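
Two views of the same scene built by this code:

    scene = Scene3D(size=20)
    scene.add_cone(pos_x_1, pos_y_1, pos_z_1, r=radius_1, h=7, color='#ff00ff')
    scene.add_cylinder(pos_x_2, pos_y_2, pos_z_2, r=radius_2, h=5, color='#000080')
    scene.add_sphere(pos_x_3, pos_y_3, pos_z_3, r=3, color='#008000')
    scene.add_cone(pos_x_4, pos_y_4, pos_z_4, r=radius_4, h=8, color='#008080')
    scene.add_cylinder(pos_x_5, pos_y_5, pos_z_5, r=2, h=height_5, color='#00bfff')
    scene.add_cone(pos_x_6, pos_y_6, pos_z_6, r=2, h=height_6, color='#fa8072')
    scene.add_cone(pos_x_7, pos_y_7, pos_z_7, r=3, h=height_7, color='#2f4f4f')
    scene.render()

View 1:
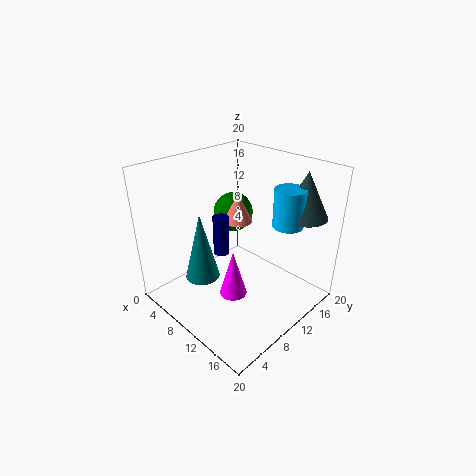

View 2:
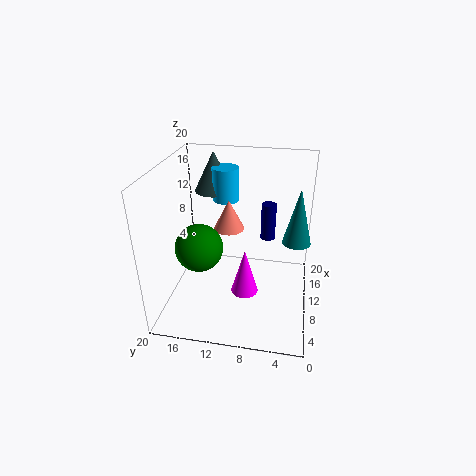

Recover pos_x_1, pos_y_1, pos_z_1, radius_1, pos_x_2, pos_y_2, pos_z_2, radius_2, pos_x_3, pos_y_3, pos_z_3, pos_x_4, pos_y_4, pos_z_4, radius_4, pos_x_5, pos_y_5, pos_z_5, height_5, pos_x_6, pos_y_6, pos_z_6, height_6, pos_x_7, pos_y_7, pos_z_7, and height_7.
pos_x_1 = 10; pos_y_1 = 9; pos_z_1 = 1; radius_1 = 2; pos_x_2 = 11; pos_y_2 = 6; pos_z_2 = 10; radius_2 = 1; pos_x_3 = 5; pos_y_3 = 14; pos_z_3 = 11; pos_x_4 = 12; pos_y_4 = 2; pos_z_4 = 9; radius_4 = 2; pos_x_5 = 16; pos_y_5 = 13; pos_z_5 = 13; height_5 = 5; pos_x_6 = 9; pos_y_6 = 11; pos_z_6 = 12; height_6 = 4; pos_x_7 = 17; pos_y_7 = 15; pos_z_7 = 14; height_7 = 6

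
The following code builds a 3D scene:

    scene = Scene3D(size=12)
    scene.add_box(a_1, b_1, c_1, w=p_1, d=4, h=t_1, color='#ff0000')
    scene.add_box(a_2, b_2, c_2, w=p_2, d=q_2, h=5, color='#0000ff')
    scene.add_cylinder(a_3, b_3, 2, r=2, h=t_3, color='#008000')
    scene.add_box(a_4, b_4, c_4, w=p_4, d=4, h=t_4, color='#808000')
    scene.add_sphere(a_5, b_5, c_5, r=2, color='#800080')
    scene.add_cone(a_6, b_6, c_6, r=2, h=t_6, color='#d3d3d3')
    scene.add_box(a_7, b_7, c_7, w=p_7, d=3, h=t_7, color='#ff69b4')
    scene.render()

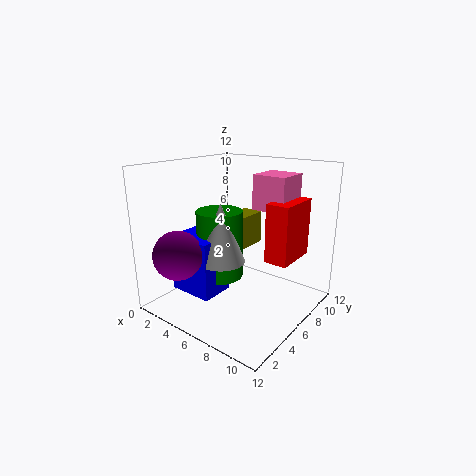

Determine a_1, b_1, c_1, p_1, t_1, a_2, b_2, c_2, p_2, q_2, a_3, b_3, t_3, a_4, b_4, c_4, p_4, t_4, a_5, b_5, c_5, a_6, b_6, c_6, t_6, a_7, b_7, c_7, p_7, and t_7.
a_1 = 8, b_1 = 7, c_1 = 4, p_1 = 2, t_1 = 5, a_2 = 1, b_2 = 3, c_2 = 1, p_2 = 4, q_2 = 3, a_3 = 4, b_3 = 6, t_3 = 6, a_4 = 3, b_4 = 7, c_4 = 4, p_4 = 2, t_4 = 3, a_5 = 3, b_5 = 2, c_5 = 5, a_6 = 5, b_6 = 5, c_6 = 4, t_6 = 5, a_7 = 6, b_7 = 8, c_7 = 8, p_7 = 3, t_7 = 3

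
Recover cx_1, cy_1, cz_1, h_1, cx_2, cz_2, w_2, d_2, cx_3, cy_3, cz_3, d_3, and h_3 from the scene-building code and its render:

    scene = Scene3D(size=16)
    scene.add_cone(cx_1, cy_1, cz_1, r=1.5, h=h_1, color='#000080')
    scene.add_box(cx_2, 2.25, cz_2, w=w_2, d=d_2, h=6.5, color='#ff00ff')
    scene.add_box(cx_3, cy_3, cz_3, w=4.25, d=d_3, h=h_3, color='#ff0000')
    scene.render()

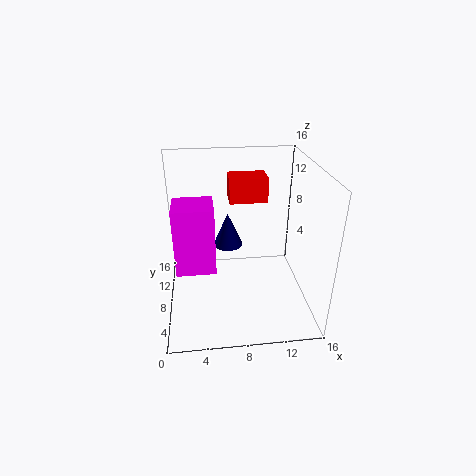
cx_1 = 6.75; cy_1 = 6.5; cz_1 = 8.25; h_1 = 3.5; cx_2 = 1.5; cz_2 = 7.5; w_2 = 3.75; d_2 = 3.5; cx_3 = 7.25; cy_3 = 9.25; cz_3 = 11.5; d_3 = 3; h_3 = 2.75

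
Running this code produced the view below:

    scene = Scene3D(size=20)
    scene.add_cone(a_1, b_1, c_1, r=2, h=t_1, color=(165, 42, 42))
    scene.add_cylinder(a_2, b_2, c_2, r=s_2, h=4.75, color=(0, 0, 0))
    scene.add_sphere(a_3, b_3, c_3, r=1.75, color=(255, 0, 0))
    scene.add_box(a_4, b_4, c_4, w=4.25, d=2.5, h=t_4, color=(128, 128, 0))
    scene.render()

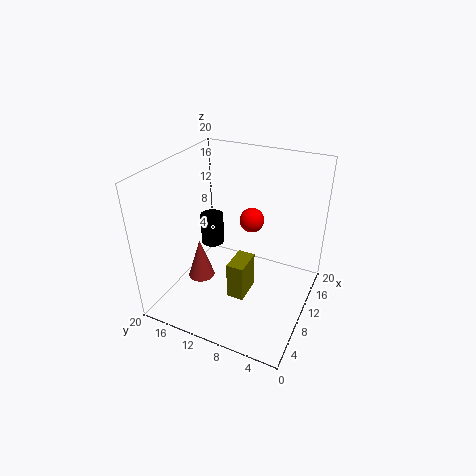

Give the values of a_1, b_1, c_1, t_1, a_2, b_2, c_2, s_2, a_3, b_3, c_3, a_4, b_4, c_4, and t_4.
a_1 = 9.75, b_1 = 16.25, c_1 = 1.75, t_1 = 6.25, a_2 = 13.25, b_2 = 16, c_2 = 6, s_2 = 1.75, a_3 = 13, b_3 = 9.25, c_3 = 11.5, a_4 = 7.75, b_4 = 8.25, c_4 = 1, t_4 = 5.5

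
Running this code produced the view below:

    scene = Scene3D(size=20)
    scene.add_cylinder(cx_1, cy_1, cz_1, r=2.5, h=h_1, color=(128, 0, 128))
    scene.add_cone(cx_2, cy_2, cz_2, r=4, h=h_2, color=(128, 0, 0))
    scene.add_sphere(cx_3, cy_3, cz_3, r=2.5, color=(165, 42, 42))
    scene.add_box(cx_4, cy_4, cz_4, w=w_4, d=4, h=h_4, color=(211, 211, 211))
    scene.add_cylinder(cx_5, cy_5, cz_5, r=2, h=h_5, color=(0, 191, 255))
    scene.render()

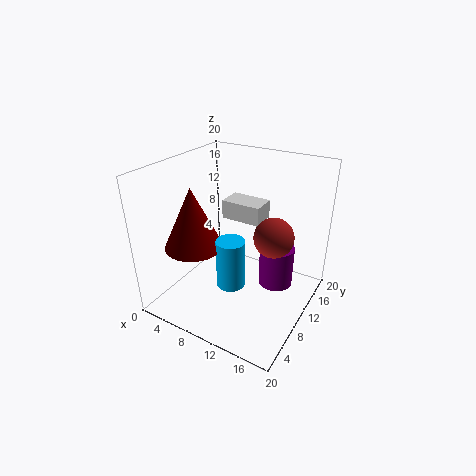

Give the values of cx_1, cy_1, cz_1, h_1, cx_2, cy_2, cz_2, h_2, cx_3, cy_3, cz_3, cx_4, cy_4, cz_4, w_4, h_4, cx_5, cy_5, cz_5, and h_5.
cx_1 = 14.5, cy_1 = 13.5, cz_1 = 2, h_1 = 6, cx_2 = 5, cy_2 = 6.5, cz_2 = 9, h_2 = 8.5, cx_3 = 16, cy_3 = 8.5, cz_3 = 12.5, cx_4 = 3.5, cy_4 = 16, cz_4 = 9, w_4 = 6.5, h_4 = 3, cx_5 = 10, cy_5 = 8, cz_5 = 3.5, h_5 = 7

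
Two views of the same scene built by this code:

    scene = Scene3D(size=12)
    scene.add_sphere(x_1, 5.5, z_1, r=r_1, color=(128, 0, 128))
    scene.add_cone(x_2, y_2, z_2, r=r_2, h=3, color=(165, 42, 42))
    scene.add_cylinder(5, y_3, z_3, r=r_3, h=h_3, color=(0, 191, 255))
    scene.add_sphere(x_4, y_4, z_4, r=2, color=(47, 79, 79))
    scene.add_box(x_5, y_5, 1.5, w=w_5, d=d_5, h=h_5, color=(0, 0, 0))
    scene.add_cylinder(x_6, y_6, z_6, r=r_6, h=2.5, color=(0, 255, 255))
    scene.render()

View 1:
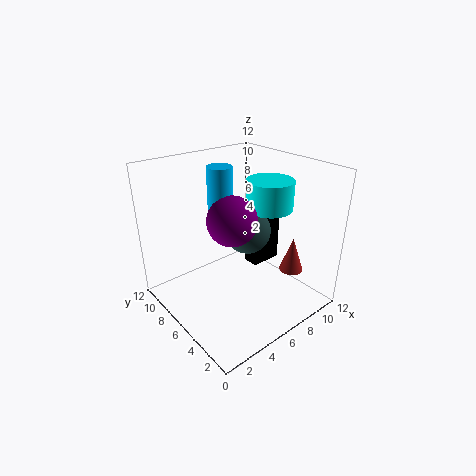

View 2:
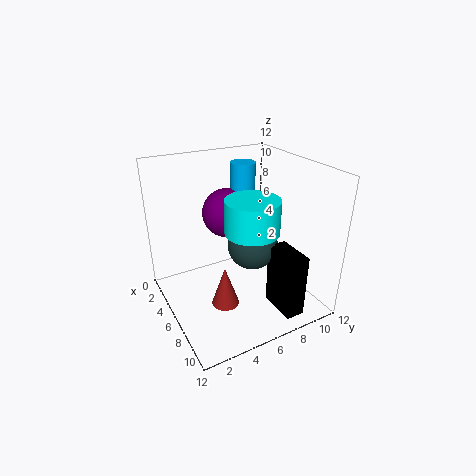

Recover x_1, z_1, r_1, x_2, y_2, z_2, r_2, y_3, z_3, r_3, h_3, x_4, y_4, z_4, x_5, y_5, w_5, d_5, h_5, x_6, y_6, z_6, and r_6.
x_1 = 5
z_1 = 8
r_1 = 2
x_2 = 9.5
y_2 = 3
z_2 = 3
r_2 = 1
y_3 = 7
z_3 = 6.5
r_3 = 1
h_3 = 5.5
x_4 = 7.5
y_4 = 6.5
z_4 = 6
x_5 = 9
y_5 = 7
w_5 = 3
d_5 = 1.5
h_5 = 5
x_6 = 9
y_6 = 5.5
z_6 = 8
r_6 = 2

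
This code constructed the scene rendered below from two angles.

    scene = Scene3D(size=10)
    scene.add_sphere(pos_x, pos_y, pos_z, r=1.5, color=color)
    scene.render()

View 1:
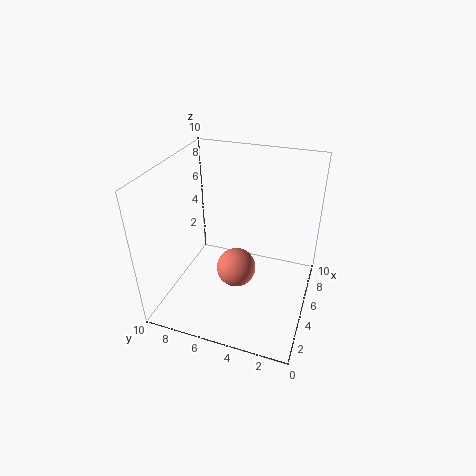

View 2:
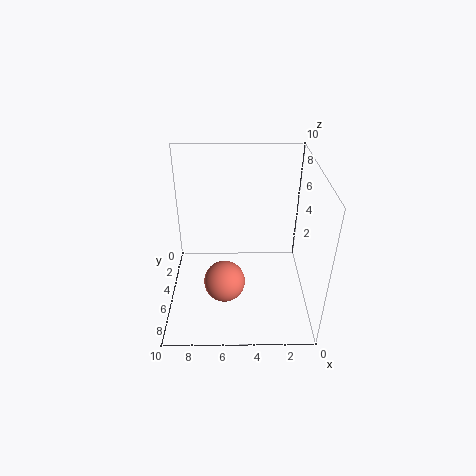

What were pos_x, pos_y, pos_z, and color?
pos_x = 6, pos_y = 5.5, pos_z = 1.5, color = 'salmon'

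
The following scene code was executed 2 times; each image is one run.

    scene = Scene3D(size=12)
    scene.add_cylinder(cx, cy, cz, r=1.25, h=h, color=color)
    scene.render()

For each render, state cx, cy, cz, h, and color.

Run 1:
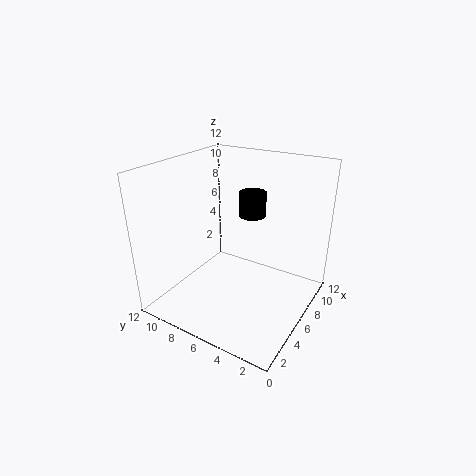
cx = 9.75
cy = 6.75
cz = 6.5
h = 2.25
color = 'black'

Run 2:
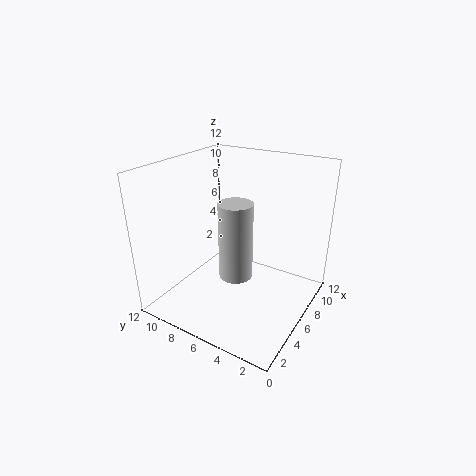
cx = 3.25
cy = 4.5
cz = 4.5
h = 5.75
color = 'lightgray'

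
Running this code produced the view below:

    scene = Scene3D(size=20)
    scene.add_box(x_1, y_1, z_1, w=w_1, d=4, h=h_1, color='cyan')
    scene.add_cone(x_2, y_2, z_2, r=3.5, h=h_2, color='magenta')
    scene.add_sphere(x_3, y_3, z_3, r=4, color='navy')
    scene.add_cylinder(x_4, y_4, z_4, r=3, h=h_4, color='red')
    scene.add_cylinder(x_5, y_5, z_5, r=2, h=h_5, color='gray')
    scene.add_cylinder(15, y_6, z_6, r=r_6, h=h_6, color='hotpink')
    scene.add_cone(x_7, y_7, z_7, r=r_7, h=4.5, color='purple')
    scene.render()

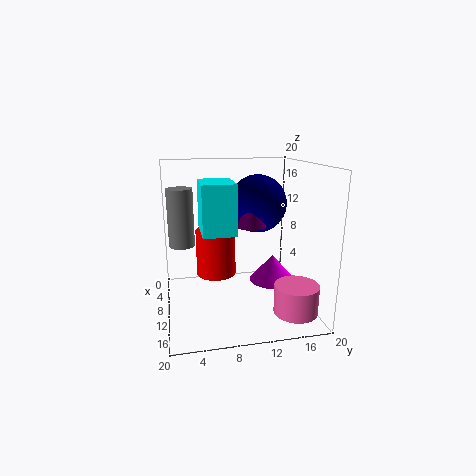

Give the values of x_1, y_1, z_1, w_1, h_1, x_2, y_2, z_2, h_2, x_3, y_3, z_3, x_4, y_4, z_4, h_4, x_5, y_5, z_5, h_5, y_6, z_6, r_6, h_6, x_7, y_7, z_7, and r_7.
x_1 = 11.5; y_1 = 4.5; z_1 = 12.5; w_1 = 5.5; h_1 = 6; x_2 = 7.5; y_2 = 16; z_2 = 2; h_2 = 4; x_3 = 9; y_3 = 13; z_3 = 14.5; x_4 = 5.5; y_4 = 7.5; z_4 = 3; h_4 = 7; x_5 = 3; y_5 = 2.5; z_5 = 7; h_5 = 9; y_6 = 17; z_6 = 0.5; r_6 = 3; h_6 = 4; x_7 = 11.5; y_7 = 11.5; z_7 = 12; r_7 = 2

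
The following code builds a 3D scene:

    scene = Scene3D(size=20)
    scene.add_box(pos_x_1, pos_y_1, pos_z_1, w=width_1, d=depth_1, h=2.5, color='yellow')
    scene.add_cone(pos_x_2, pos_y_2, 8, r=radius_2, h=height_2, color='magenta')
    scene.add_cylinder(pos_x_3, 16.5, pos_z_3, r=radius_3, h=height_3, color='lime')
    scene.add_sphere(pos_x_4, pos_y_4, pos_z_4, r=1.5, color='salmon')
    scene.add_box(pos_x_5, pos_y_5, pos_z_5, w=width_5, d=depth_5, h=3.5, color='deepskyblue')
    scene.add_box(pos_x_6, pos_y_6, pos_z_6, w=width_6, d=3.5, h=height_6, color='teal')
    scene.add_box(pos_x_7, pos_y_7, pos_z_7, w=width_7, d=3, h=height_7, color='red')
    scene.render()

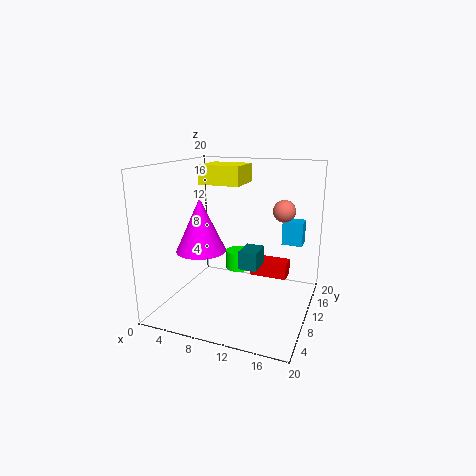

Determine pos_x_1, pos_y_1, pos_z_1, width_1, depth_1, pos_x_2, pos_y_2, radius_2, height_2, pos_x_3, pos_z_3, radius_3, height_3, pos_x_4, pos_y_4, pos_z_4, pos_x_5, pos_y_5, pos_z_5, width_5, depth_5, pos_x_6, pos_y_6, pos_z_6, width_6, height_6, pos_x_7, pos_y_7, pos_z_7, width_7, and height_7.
pos_x_1 = 5.5; pos_y_1 = 7.5; pos_z_1 = 17.5; width_1 = 5.5; depth_1 = 5; pos_x_2 = 5; pos_y_2 = 8.5; radius_2 = 3.5; height_2 = 7.5; pos_x_3 = 7.5; pos_z_3 = 2.5; radius_3 = 2; height_3 = 3; pos_x_4 = 16; pos_y_4 = 11.5; pos_z_4 = 14; pos_x_5 = 15; pos_y_5 = 15; pos_z_5 = 8; width_5 = 3; depth_5 = 2.5; pos_x_6 = 11; pos_y_6 = 7.5; pos_z_6 = 6.5; width_6 = 2.5; height_6 = 2.5; pos_x_7 = 9.5; pos_y_7 = 16.5; pos_z_7 = 1.5; width_7 = 6; height_7 = 2.5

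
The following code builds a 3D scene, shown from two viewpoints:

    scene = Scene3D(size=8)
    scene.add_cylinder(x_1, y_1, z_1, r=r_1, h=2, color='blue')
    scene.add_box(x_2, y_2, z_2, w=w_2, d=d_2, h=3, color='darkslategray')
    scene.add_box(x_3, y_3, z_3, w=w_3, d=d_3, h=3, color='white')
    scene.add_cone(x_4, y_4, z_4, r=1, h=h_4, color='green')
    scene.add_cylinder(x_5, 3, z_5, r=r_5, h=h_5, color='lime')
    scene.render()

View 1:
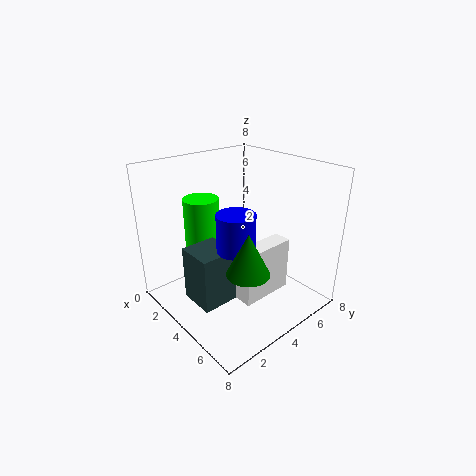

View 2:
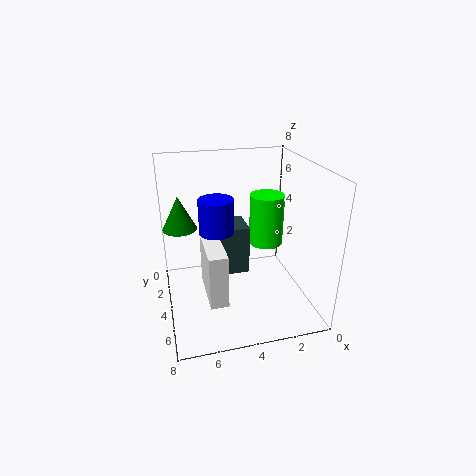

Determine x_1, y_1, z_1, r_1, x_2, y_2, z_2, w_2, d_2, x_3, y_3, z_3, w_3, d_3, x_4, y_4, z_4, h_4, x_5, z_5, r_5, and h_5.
x_1 = 5, y_1 = 3, z_1 = 4, r_1 = 1, x_2 = 3, y_2 = 1, z_2 = 1, w_2 = 2, d_2 = 2, x_3 = 5, y_3 = 3, z_3 = 1, w_3 = 1, d_3 = 3, x_4 = 7, y_4 = 2, z_4 = 4, h_4 = 2, x_5 = 2, z_5 = 3, r_5 = 1, h_5 = 3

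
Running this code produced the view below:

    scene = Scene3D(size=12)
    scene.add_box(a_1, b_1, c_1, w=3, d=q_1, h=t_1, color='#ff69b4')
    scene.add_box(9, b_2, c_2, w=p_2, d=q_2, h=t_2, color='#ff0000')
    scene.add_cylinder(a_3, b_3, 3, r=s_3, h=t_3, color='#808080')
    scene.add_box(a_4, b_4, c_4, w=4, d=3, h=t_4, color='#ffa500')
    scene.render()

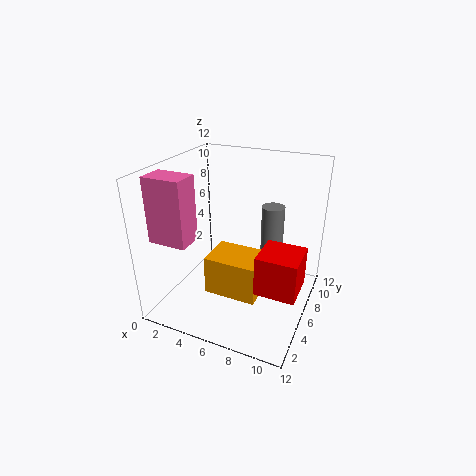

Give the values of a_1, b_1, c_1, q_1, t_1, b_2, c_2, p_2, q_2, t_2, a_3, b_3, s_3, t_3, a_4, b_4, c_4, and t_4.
a_1 = 1; b_1 = 1; c_1 = 7; q_1 = 2; t_1 = 5; b_2 = 2; c_2 = 4; p_2 = 3; q_2 = 3; t_2 = 3; a_3 = 8; b_3 = 9; s_3 = 1; t_3 = 5; a_4 = 5; b_4 = 2; c_4 = 3; t_4 = 3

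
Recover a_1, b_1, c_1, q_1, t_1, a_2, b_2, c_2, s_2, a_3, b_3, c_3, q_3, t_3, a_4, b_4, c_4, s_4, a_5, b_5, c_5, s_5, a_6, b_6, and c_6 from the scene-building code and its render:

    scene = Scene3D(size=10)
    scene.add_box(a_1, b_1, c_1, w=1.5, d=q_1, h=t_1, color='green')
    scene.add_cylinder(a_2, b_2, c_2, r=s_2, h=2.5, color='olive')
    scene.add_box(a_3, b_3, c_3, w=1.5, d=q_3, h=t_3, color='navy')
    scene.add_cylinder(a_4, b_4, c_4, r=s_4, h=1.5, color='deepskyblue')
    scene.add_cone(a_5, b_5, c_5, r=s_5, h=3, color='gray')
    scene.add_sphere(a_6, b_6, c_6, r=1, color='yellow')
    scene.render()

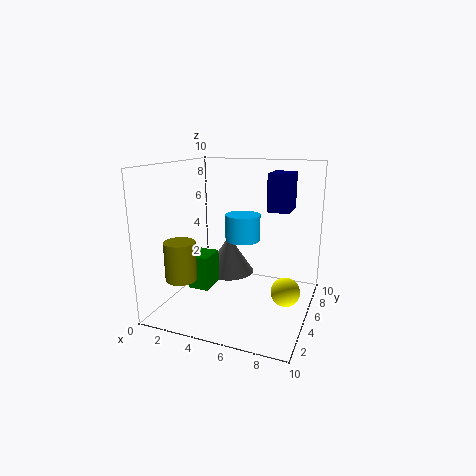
a_1 = 1.5
b_1 = 4
c_1 = 1
q_1 = 2
t_1 = 2.5
a_2 = 2.5
b_2 = 1.5
c_2 = 3
s_2 = 1
a_3 = 7
b_3 = 5
c_3 = 7
q_3 = 2
t_3 = 2.5
a_4 = 6.5
b_4 = 2
c_4 = 6
s_4 = 1
a_5 = 3
b_5 = 8
c_5 = 1
s_5 = 2
a_6 = 8.5
b_6 = 5
c_6 = 1.5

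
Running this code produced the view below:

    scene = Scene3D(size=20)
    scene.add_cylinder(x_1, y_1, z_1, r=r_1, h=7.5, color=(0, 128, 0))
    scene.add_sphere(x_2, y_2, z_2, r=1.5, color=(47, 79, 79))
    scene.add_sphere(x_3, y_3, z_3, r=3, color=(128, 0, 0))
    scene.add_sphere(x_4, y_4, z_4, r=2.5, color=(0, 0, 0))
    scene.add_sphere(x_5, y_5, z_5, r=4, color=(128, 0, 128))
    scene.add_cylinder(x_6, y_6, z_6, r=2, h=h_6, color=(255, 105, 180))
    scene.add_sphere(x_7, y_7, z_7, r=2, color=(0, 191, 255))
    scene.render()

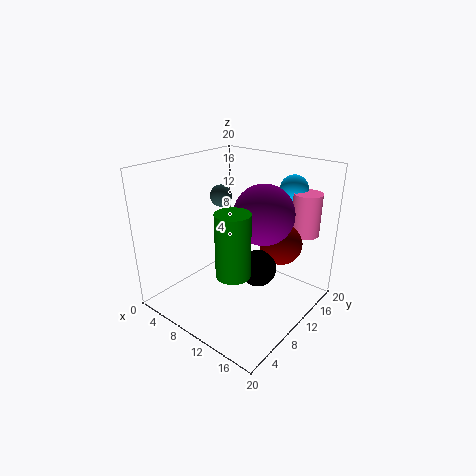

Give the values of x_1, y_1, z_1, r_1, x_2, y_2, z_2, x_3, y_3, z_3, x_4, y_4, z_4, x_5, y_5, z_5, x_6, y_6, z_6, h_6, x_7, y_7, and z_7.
x_1 = 15; y_1 = 3; z_1 = 9.5; r_1 = 2; x_2 = 7; y_2 = 10; z_2 = 15.5; x_3 = 14.5; y_3 = 14; z_3 = 9; x_4 = 13.5; y_4 = 10; z_4 = 6.5; x_5 = 13.5; y_5 = 11; z_5 = 14; x_6 = 16.5; y_6 = 17; z_6 = 10; h_6 = 6; x_7 = 14; y_7 = 17.5; z_7 = 16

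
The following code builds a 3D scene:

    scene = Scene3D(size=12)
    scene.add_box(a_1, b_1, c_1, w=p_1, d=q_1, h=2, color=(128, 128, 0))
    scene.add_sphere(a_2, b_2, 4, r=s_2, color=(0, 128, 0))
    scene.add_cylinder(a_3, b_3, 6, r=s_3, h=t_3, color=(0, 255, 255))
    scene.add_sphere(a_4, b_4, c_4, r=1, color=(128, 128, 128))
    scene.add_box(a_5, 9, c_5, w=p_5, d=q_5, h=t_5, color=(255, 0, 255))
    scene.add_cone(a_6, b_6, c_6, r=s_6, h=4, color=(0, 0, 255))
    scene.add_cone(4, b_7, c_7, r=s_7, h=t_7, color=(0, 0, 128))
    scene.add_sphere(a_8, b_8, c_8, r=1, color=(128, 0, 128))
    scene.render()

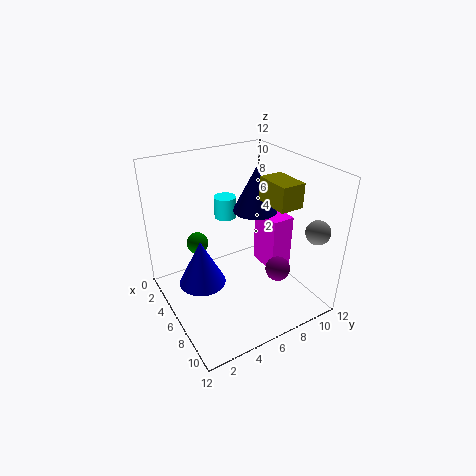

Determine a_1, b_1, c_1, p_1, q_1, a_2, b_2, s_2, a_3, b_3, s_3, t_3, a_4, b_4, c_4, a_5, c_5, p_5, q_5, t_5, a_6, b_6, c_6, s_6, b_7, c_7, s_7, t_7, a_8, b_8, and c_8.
a_1 = 6, b_1 = 8, c_1 = 9, p_1 = 3, q_1 = 2, a_2 = 2, b_2 = 4, s_2 = 1, a_3 = 2, b_3 = 7, s_3 = 1, t_3 = 2, a_4 = 10, b_4 = 11, c_4 = 7, a_5 = 4, c_5 = 2, p_5 = 3, q_5 = 2, t_5 = 5, a_6 = 5, b_6 = 3, c_6 = 2, s_6 = 2, b_7 = 9, c_7 = 7, s_7 = 2, t_7 = 4, a_8 = 9, b_8 = 8, c_8 = 4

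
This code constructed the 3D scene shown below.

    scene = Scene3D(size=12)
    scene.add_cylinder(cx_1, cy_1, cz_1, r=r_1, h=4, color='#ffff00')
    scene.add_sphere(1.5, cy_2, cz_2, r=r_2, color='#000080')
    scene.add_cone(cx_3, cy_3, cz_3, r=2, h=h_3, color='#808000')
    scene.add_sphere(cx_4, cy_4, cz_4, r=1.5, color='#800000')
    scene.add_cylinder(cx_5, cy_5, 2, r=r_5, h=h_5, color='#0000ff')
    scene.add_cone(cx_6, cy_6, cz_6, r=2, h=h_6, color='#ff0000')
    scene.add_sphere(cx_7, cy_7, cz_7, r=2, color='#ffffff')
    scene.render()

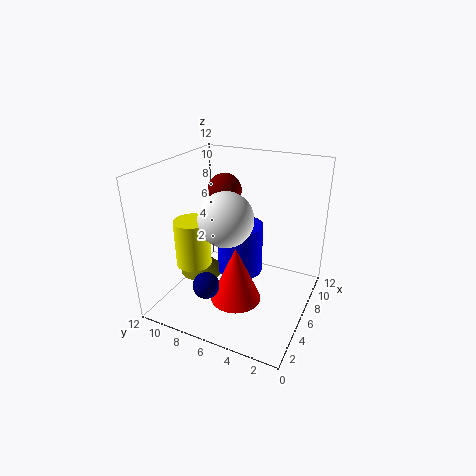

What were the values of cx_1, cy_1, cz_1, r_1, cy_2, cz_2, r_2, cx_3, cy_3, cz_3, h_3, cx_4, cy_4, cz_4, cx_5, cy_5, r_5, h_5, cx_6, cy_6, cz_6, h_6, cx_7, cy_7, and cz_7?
cx_1 = 4.5; cy_1 = 9.5; cz_1 = 3.5; r_1 = 1.5; cy_2 = 6.5; cz_2 = 4; r_2 = 1; cx_3 = 6.5; cy_3 = 10; cz_3 = 1.5; h_3 = 2; cx_4 = 8.5; cy_4 = 8.5; cz_4 = 9; cx_5 = 7.5; cy_5 = 6.5; r_5 = 2; h_5 = 4.5; cx_6 = 3.5; cy_6 = 5; cz_6 = 2; h_6 = 4.5; cx_7 = 3; cy_7 = 5.5; cz_7 = 9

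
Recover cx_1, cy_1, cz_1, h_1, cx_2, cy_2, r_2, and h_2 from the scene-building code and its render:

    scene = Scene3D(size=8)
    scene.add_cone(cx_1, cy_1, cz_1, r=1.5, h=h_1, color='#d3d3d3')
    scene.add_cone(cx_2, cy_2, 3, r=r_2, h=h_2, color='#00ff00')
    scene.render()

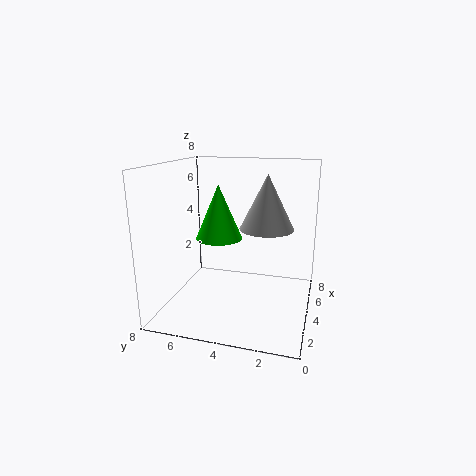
cx_1 = 4.5
cy_1 = 2.5
cz_1 = 4.5
h_1 = 3
cx_2 = 6.5
cy_2 = 6
r_2 = 1.5
h_2 = 3.5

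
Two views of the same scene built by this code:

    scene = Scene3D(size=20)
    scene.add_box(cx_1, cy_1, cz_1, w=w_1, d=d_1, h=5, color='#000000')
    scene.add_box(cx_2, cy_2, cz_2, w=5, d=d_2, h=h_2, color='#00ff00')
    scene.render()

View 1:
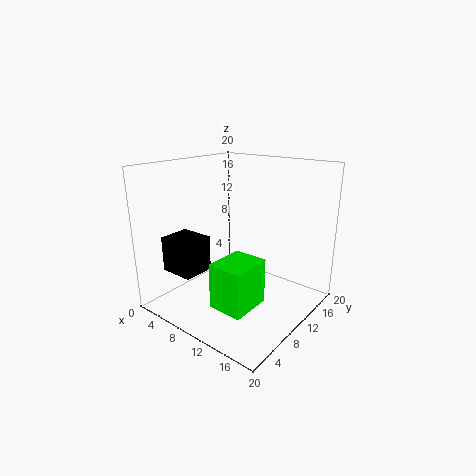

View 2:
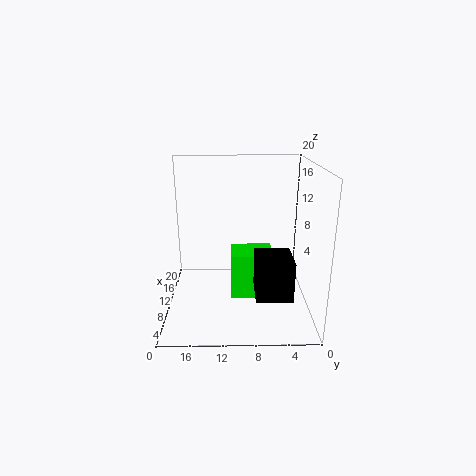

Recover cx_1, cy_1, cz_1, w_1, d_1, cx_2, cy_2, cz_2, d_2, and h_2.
cx_1 = 1.5; cy_1 = 3.5; cz_1 = 5; w_1 = 5; d_1 = 4.5; cx_2 = 9; cy_2 = 5; cz_2 = 1; d_2 = 6; h_2 = 6.5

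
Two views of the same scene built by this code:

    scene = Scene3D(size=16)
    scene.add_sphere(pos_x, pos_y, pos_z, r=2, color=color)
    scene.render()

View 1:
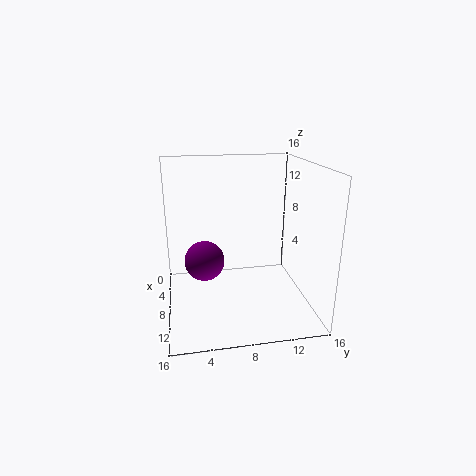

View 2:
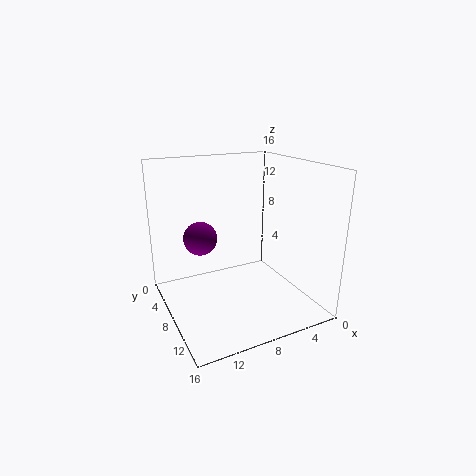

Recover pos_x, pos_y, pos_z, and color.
pos_x = 11; pos_y = 4; pos_z = 7; color = 'purple'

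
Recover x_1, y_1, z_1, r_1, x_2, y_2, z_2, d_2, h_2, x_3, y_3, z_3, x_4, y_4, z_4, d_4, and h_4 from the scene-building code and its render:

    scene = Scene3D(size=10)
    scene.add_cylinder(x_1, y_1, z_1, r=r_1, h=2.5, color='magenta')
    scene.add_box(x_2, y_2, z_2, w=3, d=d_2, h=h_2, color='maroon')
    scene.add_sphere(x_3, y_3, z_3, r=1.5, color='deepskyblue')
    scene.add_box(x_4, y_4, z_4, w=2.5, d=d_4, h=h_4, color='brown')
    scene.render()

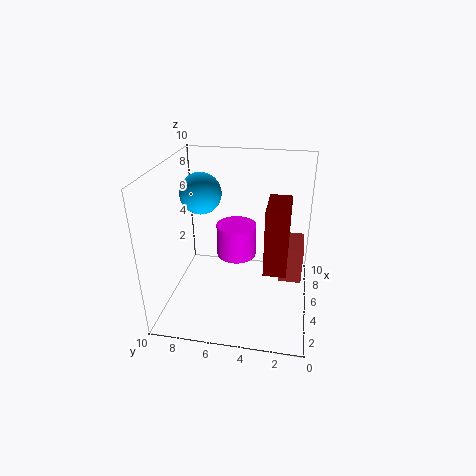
x_1 = 7
y_1 = 5.5
z_1 = 2.5
r_1 = 1.5
x_2 = 3
y_2 = 1.5
z_2 = 3.5
d_2 = 1.5
h_2 = 4.5
x_3 = 6.5
y_3 = 8
z_3 = 7.5
x_4 = 4
y_4 = 0.5
z_4 = 2.5
d_4 = 1.5
h_4 = 2.5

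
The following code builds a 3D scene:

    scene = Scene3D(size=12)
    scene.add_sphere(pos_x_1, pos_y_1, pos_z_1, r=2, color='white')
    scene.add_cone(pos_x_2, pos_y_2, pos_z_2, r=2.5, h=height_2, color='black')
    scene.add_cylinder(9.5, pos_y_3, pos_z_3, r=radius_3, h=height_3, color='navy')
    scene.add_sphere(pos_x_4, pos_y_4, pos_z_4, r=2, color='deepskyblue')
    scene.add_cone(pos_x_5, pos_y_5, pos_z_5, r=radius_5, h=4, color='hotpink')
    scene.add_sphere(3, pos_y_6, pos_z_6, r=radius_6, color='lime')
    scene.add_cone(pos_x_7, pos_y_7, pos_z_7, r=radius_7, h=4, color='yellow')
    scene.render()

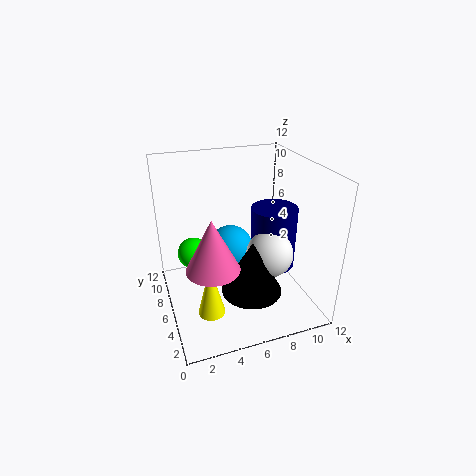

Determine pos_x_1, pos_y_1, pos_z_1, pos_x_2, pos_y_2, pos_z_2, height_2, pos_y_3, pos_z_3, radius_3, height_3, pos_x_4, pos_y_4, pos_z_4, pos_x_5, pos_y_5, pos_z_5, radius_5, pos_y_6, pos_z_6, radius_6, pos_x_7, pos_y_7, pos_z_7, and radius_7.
pos_x_1 = 8.5; pos_y_1 = 5; pos_z_1 = 4.5; pos_x_2 = 6.5; pos_y_2 = 4; pos_z_2 = 2; height_2 = 4.5; pos_y_3 = 6.5; pos_z_3 = 2.5; radius_3 = 2; height_3 = 5.5; pos_x_4 = 6; pos_y_4 = 8; pos_z_4 = 4; pos_x_5 = 3; pos_y_5 = 3; pos_z_5 = 5.5; radius_5 = 2; pos_y_6 = 10.5; pos_z_6 = 2.5; radius_6 = 1.5; pos_x_7 = 2.5; pos_y_7 = 2; pos_z_7 = 2.5; radius_7 = 1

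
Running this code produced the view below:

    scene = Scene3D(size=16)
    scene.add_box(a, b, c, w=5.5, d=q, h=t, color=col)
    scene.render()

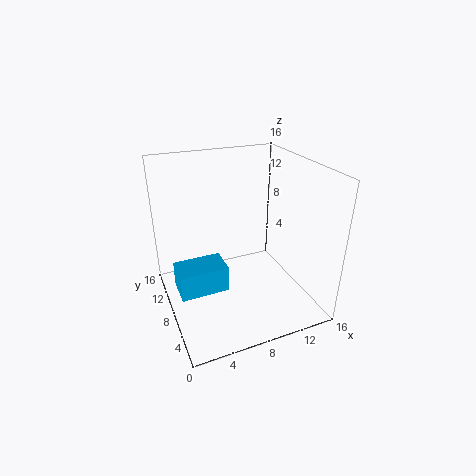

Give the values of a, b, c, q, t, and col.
a = 1, b = 7, c = 2, q = 3.5, t = 3, col = 'deepskyblue'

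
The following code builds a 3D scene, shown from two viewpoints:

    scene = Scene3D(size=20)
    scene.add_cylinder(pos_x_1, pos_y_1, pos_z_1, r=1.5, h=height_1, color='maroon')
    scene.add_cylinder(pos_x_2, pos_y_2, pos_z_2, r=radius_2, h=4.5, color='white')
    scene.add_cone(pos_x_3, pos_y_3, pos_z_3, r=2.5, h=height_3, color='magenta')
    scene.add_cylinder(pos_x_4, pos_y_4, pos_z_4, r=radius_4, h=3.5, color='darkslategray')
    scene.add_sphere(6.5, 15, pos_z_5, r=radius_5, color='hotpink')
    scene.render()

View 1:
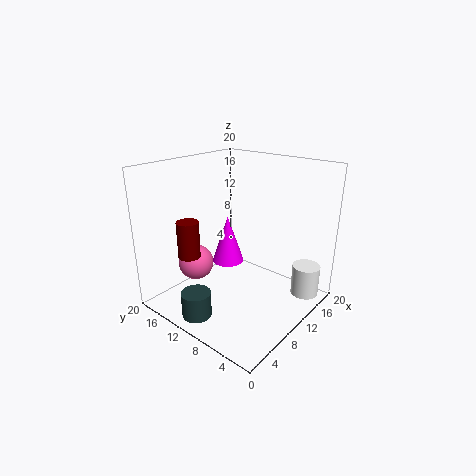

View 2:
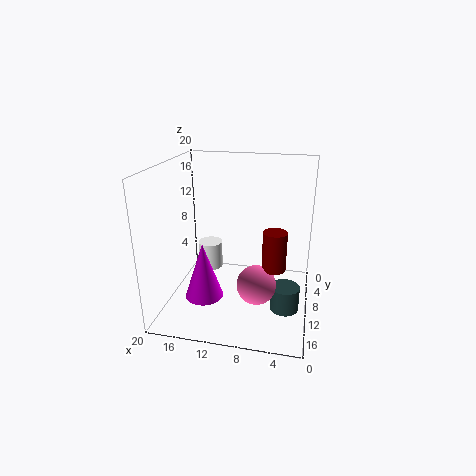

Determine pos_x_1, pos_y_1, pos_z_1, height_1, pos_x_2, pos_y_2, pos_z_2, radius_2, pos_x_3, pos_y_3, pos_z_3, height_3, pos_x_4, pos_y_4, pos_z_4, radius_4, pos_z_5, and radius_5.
pos_x_1 = 4.5; pos_y_1 = 14; pos_z_1 = 8; height_1 = 5; pos_x_2 = 16.5; pos_y_2 = 2.5; pos_z_2 = 1; radius_2 = 2; pos_x_3 = 13.5; pos_y_3 = 15; pos_z_3 = 3.5; height_3 = 7.5; pos_x_4 = 3; pos_y_4 = 11.5; pos_z_4 = 0.5; radius_4 = 2; pos_z_5 = 6; radius_5 = 2.5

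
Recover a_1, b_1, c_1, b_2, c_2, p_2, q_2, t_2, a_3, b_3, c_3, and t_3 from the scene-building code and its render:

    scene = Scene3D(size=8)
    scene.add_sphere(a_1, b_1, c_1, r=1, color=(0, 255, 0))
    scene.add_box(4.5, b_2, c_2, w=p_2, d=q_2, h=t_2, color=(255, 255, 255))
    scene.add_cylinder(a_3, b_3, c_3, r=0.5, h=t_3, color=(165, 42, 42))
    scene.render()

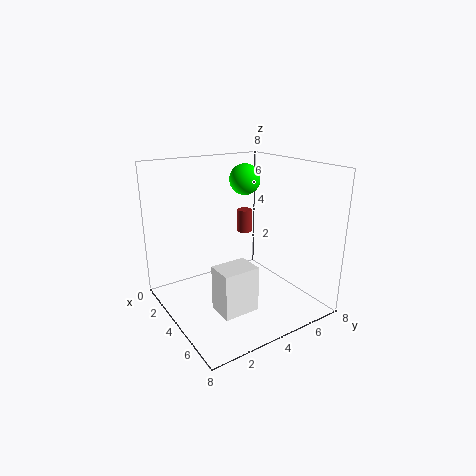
a_1 = 1; b_1 = 6.5; c_1 = 6.5; b_2 = 2; c_2 = 0.5; p_2 = 1.5; q_2 = 2; t_2 = 2.5; a_3 = 1; b_3 = 6.5; c_3 = 3; t_3 = 1.5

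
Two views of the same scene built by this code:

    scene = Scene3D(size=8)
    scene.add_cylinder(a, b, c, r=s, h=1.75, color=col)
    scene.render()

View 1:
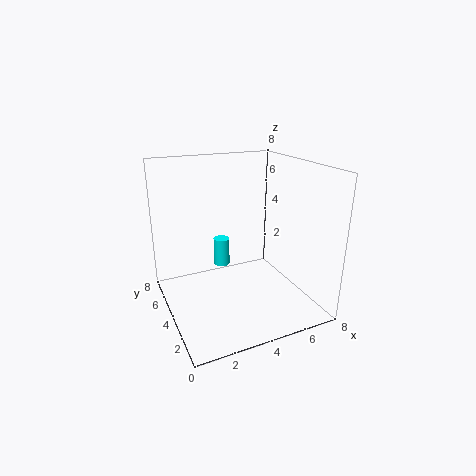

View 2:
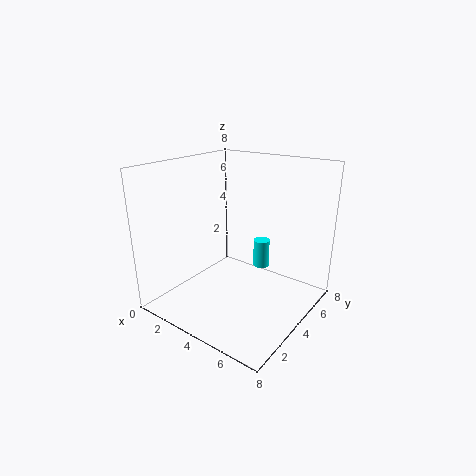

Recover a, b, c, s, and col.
a = 4
b = 6.5
c = 1.25
s = 0.5
col = 'cyan'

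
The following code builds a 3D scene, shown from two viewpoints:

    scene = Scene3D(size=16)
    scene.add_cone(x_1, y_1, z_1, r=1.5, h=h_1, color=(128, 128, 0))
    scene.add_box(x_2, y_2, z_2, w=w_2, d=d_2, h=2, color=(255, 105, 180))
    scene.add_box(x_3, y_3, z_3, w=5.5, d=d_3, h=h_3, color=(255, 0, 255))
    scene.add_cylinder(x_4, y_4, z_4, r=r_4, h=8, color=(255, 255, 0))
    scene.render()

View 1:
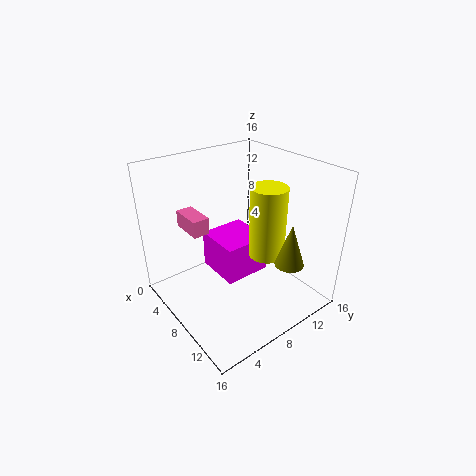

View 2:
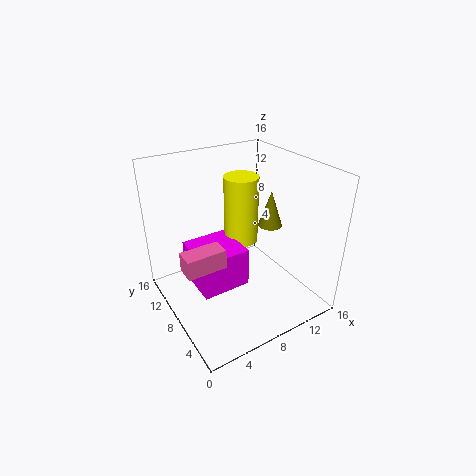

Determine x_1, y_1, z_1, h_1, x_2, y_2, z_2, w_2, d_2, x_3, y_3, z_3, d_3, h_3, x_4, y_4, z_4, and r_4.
x_1 = 14; y_1 = 10; z_1 = 7; h_1 = 4.5; x_2 = 0.5; y_2 = 4.5; z_2 = 7.5; w_2 = 4; d_2 = 2; x_3 = 3; y_3 = 6.5; z_3 = 2.5; d_3 = 5.5; h_3 = 4.5; x_4 = 10; y_4 = 10.5; z_4 = 6; r_4 = 2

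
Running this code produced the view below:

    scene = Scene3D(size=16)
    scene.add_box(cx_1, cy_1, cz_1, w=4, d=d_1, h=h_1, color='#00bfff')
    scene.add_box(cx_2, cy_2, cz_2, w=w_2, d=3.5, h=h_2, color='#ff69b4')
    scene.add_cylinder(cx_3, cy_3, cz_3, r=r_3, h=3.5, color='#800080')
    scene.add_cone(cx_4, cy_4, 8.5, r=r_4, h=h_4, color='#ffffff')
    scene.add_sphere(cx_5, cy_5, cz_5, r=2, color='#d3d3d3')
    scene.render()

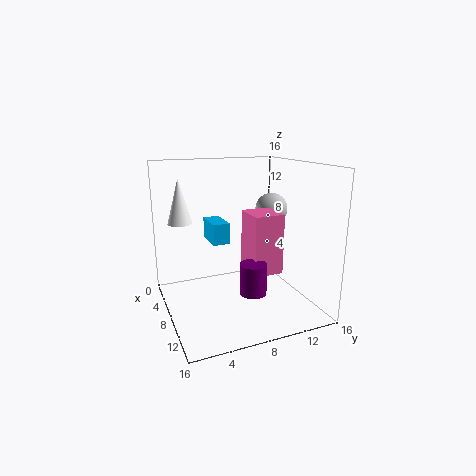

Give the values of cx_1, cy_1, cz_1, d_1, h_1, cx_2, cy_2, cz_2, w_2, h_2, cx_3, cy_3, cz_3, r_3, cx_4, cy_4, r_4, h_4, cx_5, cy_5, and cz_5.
cx_1 = 1.5, cy_1 = 6, cz_1 = 6.5, d_1 = 2, h_1 = 2.5, cx_2 = 5.5, cy_2 = 9.5, cz_2 = 3.5, w_2 = 4, h_2 = 7, cx_3 = 10, cy_3 = 9, cz_3 = 2, r_3 = 1.5, cx_4 = 1.5, cy_4 = 3, r_4 = 1.5, h_4 = 5.5, cx_5 = 4.5, cy_5 = 14, cz_5 = 10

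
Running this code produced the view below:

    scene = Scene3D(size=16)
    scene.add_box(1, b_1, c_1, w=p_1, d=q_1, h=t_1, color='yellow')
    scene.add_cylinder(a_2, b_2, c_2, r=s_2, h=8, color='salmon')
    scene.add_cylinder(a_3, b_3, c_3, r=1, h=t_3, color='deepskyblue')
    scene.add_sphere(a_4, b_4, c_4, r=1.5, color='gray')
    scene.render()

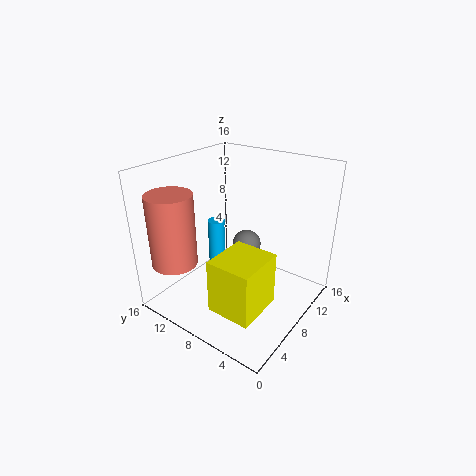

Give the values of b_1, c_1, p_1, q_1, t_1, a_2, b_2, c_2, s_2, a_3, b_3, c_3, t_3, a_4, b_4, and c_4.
b_1 = 2, c_1 = 3.5, p_1 = 5, q_1 = 4.5, t_1 = 5.5, a_2 = 3, b_2 = 13, c_2 = 5.5, s_2 = 2.5, a_3 = 8.5, b_3 = 11.5, c_3 = 1.5, t_3 = 7.5, a_4 = 7.5, b_4 = 6.5, c_4 = 8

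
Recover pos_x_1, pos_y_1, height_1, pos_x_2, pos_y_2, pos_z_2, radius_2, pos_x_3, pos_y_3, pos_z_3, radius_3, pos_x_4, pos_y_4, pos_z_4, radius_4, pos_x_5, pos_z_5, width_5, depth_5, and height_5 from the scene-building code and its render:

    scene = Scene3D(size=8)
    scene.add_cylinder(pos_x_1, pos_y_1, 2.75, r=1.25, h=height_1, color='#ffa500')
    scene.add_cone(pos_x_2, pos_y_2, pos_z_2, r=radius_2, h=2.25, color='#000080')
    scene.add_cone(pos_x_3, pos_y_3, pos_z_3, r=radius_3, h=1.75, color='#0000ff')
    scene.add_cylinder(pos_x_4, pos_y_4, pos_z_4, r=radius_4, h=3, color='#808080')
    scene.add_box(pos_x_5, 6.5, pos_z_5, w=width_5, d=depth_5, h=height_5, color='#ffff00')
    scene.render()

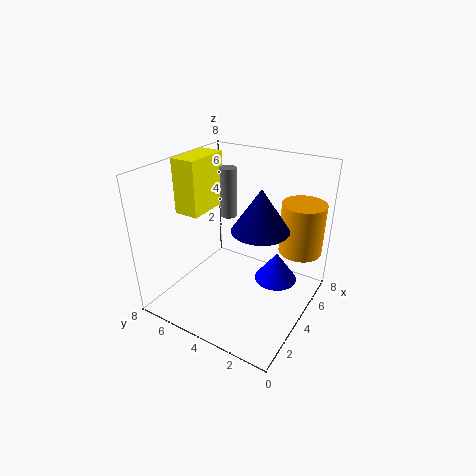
pos_x_1 = 6.5
pos_y_1 = 1.25
height_1 = 3
pos_x_2 = 3.75
pos_y_2 = 2.5
pos_z_2 = 5
radius_2 = 1.5
pos_x_3 = 5.5
pos_y_3 = 2.25
pos_z_3 = 1
radius_3 = 1.25
pos_x_4 = 5.75
pos_y_4 = 5.75
pos_z_4 = 4.25
radius_4 = 0.5
pos_x_5 = 3.5
pos_z_5 = 4.75
width_5 = 2.75
depth_5 = 1.5
height_5 = 3.25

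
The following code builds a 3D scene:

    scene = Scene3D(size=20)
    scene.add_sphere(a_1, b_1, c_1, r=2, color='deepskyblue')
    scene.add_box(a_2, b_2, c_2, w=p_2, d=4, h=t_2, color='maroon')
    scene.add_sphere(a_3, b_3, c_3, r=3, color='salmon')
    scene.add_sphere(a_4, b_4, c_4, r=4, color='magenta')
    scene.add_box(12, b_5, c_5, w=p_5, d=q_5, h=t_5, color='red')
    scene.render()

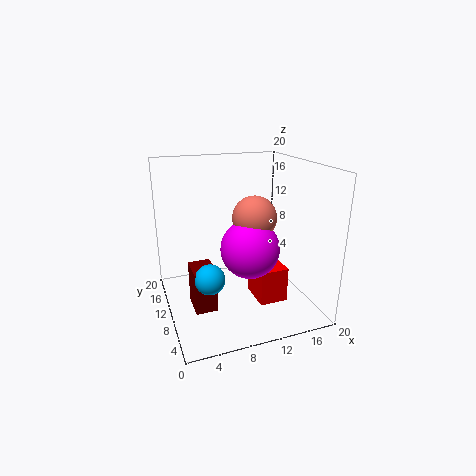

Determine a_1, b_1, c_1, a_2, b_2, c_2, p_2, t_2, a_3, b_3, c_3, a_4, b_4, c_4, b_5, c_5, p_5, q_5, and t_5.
a_1 = 5; b_1 = 7; c_1 = 6; a_2 = 3; b_2 = 7; c_2 = 1; p_2 = 3; t_2 = 6; a_3 = 12; b_3 = 9; c_3 = 13; a_4 = 11; b_4 = 8; c_4 = 9; b_5 = 6; c_5 = 1; p_5 = 4; q_5 = 5; t_5 = 5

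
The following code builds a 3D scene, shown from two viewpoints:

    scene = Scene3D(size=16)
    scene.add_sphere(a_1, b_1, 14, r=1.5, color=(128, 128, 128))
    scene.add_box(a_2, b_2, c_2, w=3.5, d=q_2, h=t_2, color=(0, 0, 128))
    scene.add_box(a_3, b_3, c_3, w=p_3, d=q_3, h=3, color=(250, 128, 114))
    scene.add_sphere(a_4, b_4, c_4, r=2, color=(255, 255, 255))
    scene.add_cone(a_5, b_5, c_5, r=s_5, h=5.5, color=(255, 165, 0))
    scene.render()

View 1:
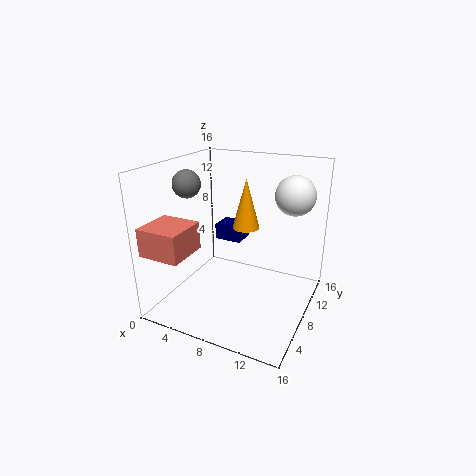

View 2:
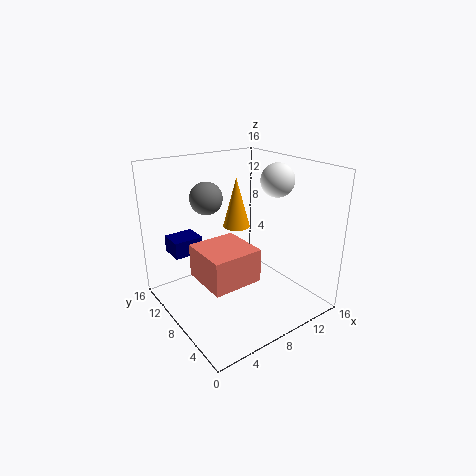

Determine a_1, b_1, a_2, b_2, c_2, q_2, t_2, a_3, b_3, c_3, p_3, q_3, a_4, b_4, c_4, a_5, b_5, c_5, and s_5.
a_1 = 3, b_1 = 6, a_2 = 2.5, b_2 = 12.5, c_2 = 5, q_2 = 3, t_2 = 2, a_3 = 0.5, b_3 = 0.5, c_3 = 7.5, p_3 = 4.5, q_3 = 4.5, a_4 = 14, b_4 = 8.5, c_4 = 13.5, a_5 = 8.5, b_5 = 9, c_5 = 9, s_5 = 1.5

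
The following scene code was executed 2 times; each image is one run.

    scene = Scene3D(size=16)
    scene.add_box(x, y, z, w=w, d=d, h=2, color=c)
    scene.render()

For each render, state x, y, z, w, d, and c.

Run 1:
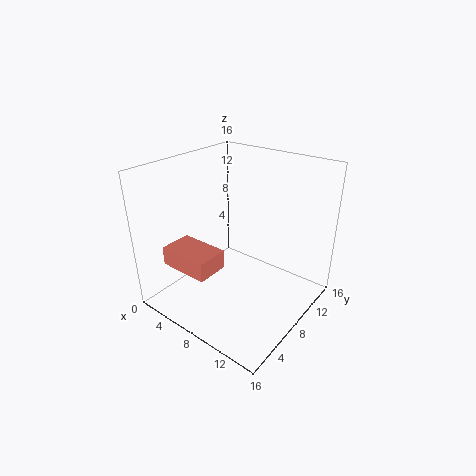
x = 3; y = 1.5; z = 6; w = 5.5; d = 3.5; c = 'salmon'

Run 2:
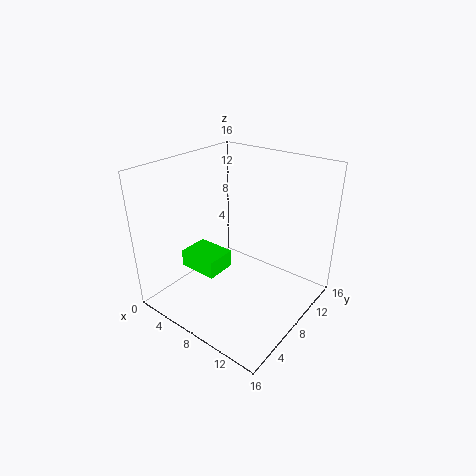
x = 2.5; y = 4.5; z = 4; w = 4.5; d = 3.5; c = 'lime'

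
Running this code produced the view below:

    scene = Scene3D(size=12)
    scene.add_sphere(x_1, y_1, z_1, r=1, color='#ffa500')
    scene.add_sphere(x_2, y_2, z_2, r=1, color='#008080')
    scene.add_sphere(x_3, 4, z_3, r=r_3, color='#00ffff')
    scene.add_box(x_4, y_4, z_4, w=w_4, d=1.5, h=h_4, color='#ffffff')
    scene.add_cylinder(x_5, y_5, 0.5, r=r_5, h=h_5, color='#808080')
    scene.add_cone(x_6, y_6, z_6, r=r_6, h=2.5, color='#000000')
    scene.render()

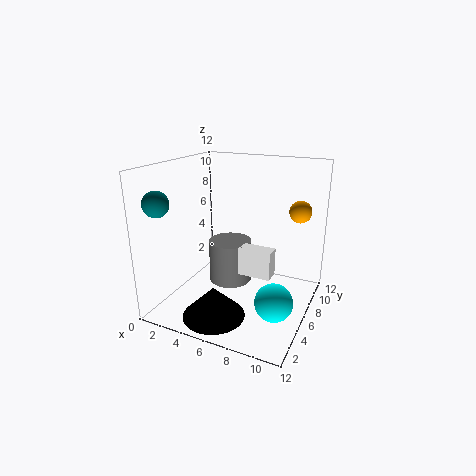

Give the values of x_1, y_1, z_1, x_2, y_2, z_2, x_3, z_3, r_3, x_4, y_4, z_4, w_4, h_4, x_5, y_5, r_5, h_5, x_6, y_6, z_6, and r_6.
x_1 = 10
y_1 = 10.5
z_1 = 7.5
x_2 = 1.5
y_2 = 1.5
z_2 = 9.5
x_3 = 10
z_3 = 2
r_3 = 1.5
x_4 = 5.5
y_4 = 7
z_4 = 2
w_4 = 3
h_4 = 2.5
x_5 = 4
y_5 = 8.5
r_5 = 2
h_5 = 4
x_6 = 5.5
y_6 = 2.5
z_6 = 0.5
r_6 = 2.5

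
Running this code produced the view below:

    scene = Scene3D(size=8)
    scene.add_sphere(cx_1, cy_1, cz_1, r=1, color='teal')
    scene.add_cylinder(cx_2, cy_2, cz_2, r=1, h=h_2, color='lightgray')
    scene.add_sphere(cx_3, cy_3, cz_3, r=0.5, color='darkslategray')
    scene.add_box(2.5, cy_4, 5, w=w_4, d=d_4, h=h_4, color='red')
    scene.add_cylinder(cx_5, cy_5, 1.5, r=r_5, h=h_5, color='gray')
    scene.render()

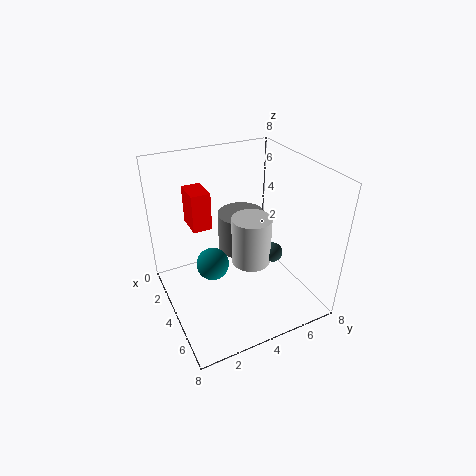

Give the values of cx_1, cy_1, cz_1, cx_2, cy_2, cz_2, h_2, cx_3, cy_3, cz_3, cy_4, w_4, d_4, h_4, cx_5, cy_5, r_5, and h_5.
cx_1 = 2.5; cy_1 = 3; cz_1 = 1.5; cx_2 = 5.5; cy_2 = 4; cz_2 = 3.5; h_2 = 2.5; cx_3 = 6; cy_3 = 5; cz_3 = 4; cy_4 = 1.5; w_4 = 1.5; d_4 = 1; h_4 = 2; cx_5 = 1.5; cy_5 = 5.5; r_5 = 1.5; h_5 = 2.5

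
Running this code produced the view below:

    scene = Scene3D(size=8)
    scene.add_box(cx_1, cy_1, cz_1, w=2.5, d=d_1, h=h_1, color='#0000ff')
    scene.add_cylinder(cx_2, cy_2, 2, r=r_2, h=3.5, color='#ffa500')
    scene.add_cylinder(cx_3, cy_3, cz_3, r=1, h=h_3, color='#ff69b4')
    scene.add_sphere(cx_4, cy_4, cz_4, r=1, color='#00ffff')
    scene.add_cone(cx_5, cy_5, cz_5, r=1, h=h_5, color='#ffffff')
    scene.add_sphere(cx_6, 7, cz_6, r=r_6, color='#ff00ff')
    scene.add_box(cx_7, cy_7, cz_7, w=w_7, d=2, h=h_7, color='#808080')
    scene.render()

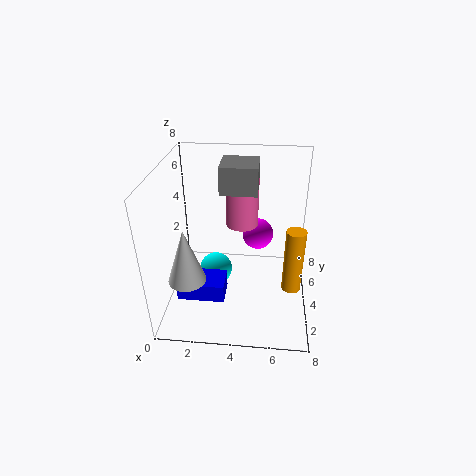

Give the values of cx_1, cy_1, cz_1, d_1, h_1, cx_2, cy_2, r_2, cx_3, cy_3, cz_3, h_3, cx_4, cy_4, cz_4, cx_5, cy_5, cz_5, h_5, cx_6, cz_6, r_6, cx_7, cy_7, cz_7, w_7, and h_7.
cx_1 = 1, cy_1 = 1.5, cz_1 = 1.5, d_1 = 1.5, h_1 = 1, cx_2 = 7, cy_2 = 2.5, r_2 = 0.5, cx_3 = 4, cy_3 = 6.5, cz_3 = 3.5, h_3 = 3.5, cx_4 = 2.5, cy_4 = 5, cz_4 = 1, cx_5 = 1.5, cy_5 = 2, cz_5 = 2.5, h_5 = 3, cx_6 = 5, cz_6 = 2.5, r_6 = 1, cx_7 = 3, cy_7 = 4, cz_7 = 6.5, w_7 = 2, h_7 = 1.5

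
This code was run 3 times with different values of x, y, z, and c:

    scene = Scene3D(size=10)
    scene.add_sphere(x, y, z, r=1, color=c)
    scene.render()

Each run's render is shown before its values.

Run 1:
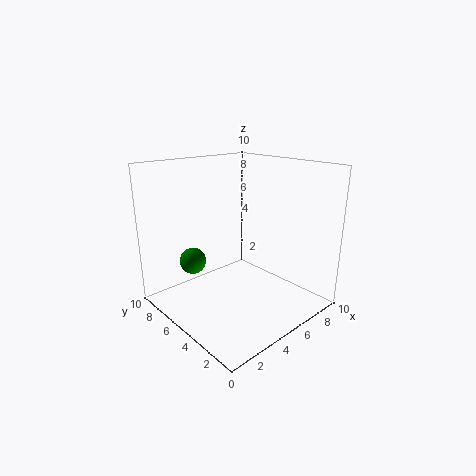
x = 3.5
y = 8.5
z = 2.5
c = 'green'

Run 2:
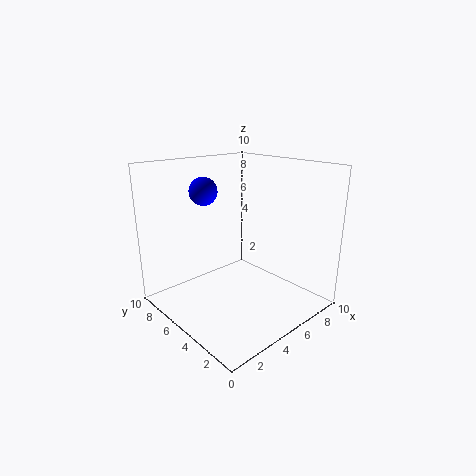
x = 4
y = 7.5
z = 8
c = 'blue'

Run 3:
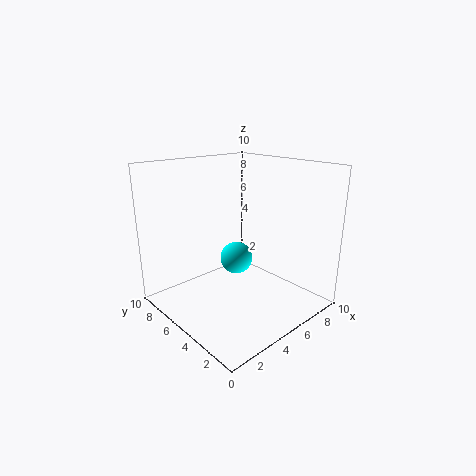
x = 3.5
y = 3.5
z = 4.5
c = 'cyan'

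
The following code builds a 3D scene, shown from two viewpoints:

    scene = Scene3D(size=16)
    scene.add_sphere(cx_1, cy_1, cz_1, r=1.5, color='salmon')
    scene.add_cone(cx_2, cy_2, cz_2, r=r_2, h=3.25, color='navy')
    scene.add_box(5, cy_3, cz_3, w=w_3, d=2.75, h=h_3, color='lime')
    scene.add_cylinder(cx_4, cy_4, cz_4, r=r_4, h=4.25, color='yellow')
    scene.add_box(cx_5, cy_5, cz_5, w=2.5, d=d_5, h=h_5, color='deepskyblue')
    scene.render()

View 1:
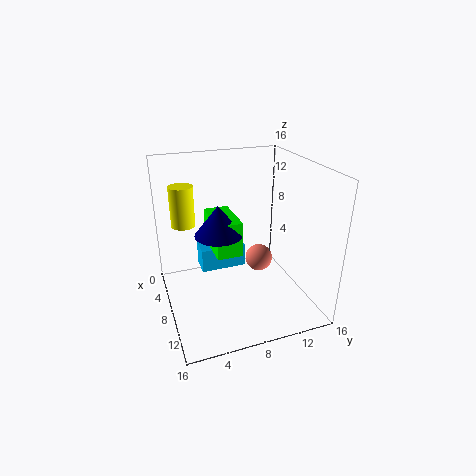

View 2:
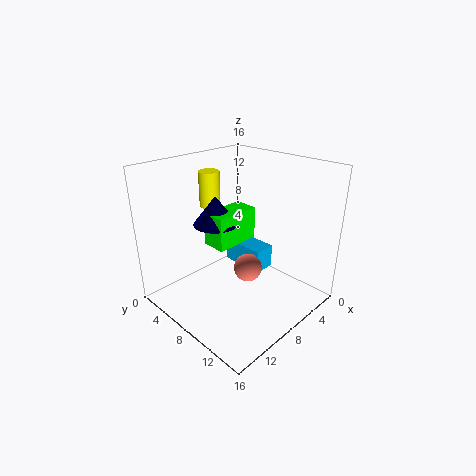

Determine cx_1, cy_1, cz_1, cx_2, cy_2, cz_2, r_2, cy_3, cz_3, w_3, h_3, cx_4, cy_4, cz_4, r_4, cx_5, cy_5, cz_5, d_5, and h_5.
cx_1 = 8.75, cy_1 = 10.25, cz_1 = 5.5, cx_2 = 9, cy_2 = 5.5, cz_2 = 9.25, r_2 = 2.5, cy_3 = 5, cz_3 = 7, w_3 = 5.25, h_3 = 3.75, cx_4 = 7, cy_4 = 2.25, cz_4 = 10, r_4 = 1.25, cx_5 = 3.75, cy_5 = 4.25, cz_5 = 3.25, d_5 = 5.25, h_5 = 2.75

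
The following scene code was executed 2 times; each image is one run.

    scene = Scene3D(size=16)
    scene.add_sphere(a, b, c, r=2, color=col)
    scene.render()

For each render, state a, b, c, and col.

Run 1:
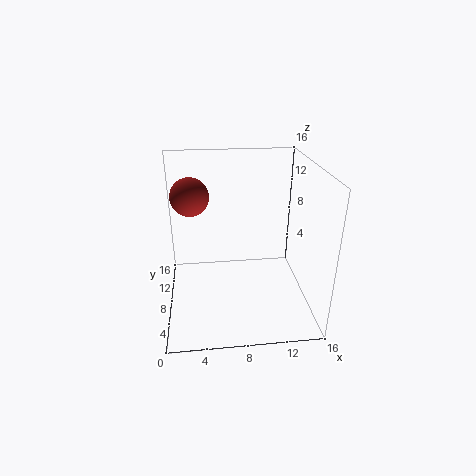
a = 3
b = 8
c = 13
col = 'brown'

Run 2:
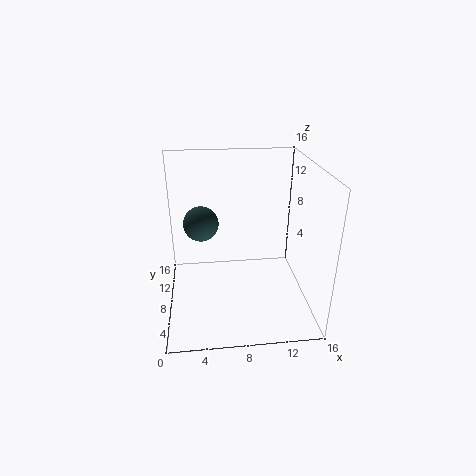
a = 4
b = 10
c = 9
col = 'darkslategray'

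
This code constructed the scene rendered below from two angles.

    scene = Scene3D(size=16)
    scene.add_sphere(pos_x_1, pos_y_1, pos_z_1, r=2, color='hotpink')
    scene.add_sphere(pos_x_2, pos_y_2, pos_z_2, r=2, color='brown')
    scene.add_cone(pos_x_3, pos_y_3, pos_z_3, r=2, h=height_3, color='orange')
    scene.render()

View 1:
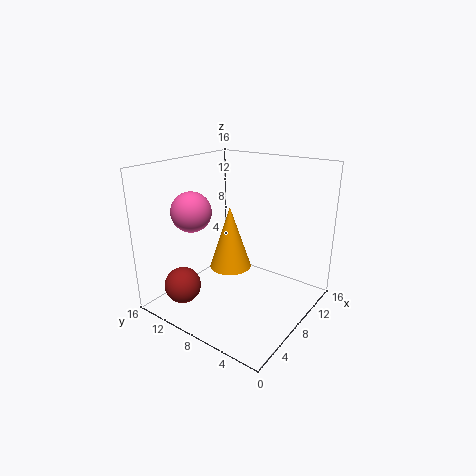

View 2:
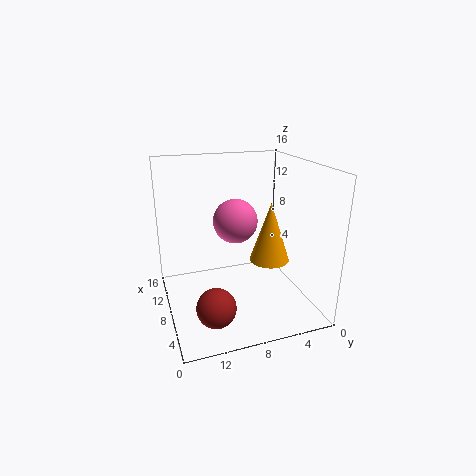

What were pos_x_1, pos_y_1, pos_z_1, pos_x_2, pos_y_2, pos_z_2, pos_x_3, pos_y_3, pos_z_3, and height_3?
pos_x_1 = 3; pos_y_1 = 10; pos_z_1 = 12; pos_x_2 = 3; pos_y_2 = 12; pos_z_2 = 3; pos_x_3 = 4; pos_y_3 = 6; pos_z_3 = 7; height_3 = 6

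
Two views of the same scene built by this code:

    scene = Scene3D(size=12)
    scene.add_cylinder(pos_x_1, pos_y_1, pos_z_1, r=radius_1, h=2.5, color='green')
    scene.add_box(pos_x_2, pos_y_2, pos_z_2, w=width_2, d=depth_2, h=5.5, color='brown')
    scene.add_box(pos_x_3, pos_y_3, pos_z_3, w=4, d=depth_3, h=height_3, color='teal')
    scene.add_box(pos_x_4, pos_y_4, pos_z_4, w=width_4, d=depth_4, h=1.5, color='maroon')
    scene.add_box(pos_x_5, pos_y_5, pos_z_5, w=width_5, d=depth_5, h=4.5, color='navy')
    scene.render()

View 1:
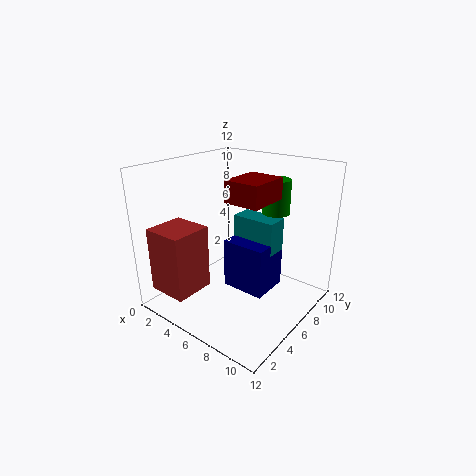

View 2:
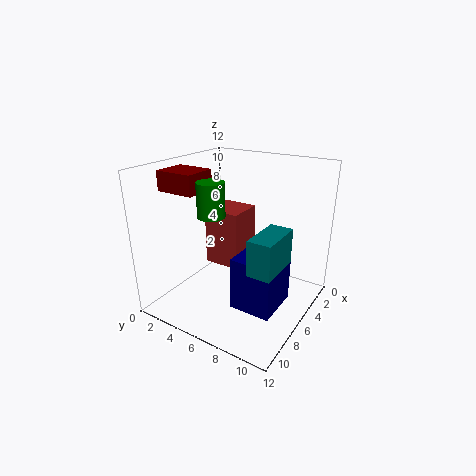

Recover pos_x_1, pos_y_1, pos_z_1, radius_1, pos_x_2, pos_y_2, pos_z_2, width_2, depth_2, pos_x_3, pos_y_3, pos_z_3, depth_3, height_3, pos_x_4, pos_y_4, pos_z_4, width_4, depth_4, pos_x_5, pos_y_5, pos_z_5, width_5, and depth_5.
pos_x_1 = 9.5
pos_y_1 = 6
pos_z_1 = 9
radius_1 = 1
pos_x_2 = 0.5
pos_y_2 = 1
pos_z_2 = 1.5
width_2 = 3.5
depth_2 = 3.5
pos_x_3 = 4
pos_y_3 = 8
pos_z_3 = 4
depth_3 = 2
height_3 = 3
pos_x_4 = 8
pos_y_4 = 2
pos_z_4 = 10.5
width_4 = 2.5
depth_4 = 3
pos_x_5 = 4
pos_y_5 = 6.5
pos_z_5 = 0.5
width_5 = 4
depth_5 = 3.5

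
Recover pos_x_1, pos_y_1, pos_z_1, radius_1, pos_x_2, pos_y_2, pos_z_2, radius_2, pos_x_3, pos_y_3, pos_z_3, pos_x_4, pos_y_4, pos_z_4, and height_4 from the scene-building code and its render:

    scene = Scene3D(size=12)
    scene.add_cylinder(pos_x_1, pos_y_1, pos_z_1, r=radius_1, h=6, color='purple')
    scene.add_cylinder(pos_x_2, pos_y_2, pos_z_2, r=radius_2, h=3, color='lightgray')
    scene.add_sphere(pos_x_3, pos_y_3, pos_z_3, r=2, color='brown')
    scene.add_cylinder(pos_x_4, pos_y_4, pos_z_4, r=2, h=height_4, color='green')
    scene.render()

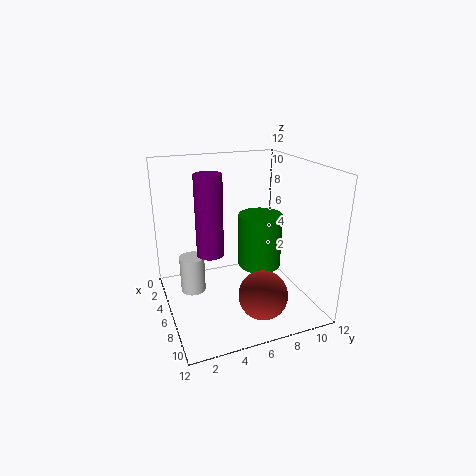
pos_x_1 = 8; pos_y_1 = 3; pos_z_1 = 6; radius_1 = 1; pos_x_2 = 6; pos_y_2 = 2; pos_z_2 = 2; radius_2 = 1; pos_x_3 = 9; pos_y_3 = 7; pos_z_3 = 2; pos_x_4 = 4; pos_y_4 = 9; pos_z_4 = 2; height_4 = 5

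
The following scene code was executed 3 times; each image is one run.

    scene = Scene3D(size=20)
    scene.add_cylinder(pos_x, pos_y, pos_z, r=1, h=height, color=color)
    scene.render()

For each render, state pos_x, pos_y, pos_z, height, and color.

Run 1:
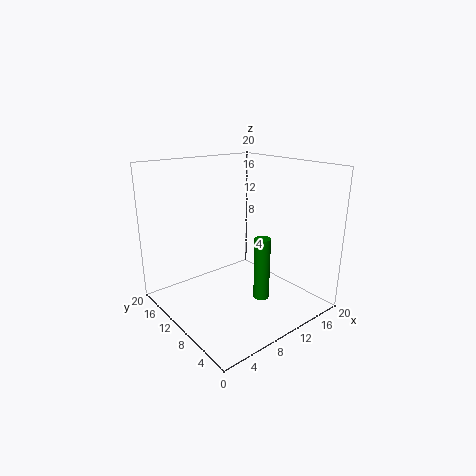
pos_x = 9, pos_y = 4, pos_z = 4, height = 8, color = 'green'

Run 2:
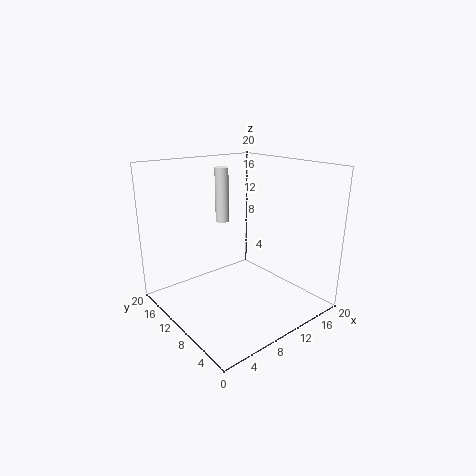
pos_x = 11, pos_y = 15, pos_z = 11, height = 8, color = 'white'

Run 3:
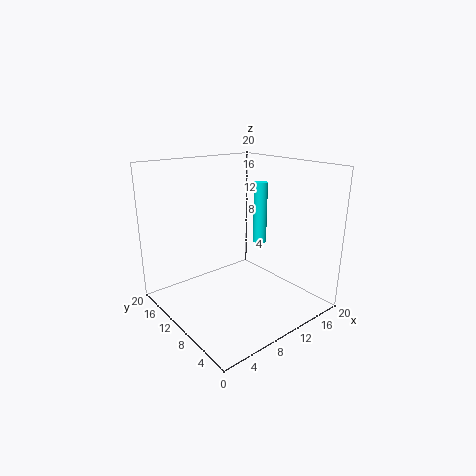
pos_x = 15, pos_y = 11, pos_z = 8, height = 9, color = 'cyan'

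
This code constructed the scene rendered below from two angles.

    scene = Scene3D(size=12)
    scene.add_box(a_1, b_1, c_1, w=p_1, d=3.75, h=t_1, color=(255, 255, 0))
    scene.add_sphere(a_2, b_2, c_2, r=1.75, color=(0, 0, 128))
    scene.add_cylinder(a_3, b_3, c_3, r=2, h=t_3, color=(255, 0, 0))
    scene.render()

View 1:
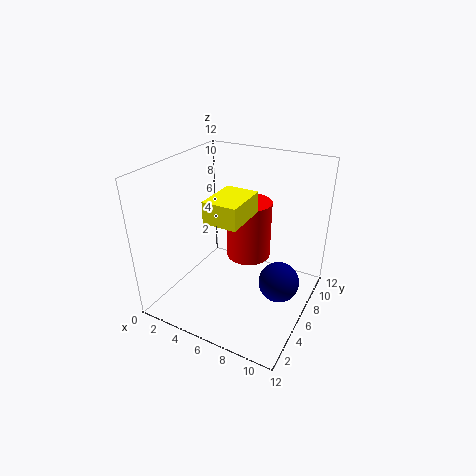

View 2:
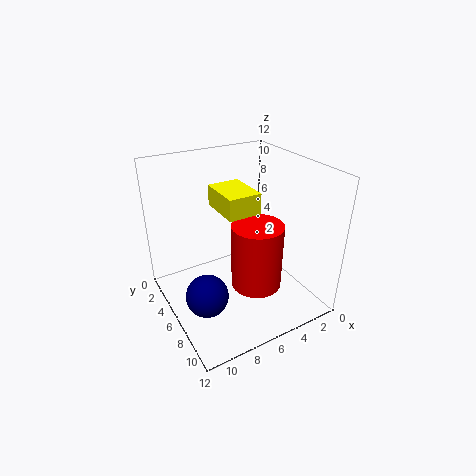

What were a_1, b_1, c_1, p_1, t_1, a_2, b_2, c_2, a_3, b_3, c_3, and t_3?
a_1 = 4.5
b_1 = 3.25
c_1 = 8.25
p_1 = 2.75
t_1 = 1.75
a_2 = 9.5
b_2 = 7
c_2 = 2
a_3 = 5.75
b_3 = 8.5
c_3 = 3
t_3 = 5.25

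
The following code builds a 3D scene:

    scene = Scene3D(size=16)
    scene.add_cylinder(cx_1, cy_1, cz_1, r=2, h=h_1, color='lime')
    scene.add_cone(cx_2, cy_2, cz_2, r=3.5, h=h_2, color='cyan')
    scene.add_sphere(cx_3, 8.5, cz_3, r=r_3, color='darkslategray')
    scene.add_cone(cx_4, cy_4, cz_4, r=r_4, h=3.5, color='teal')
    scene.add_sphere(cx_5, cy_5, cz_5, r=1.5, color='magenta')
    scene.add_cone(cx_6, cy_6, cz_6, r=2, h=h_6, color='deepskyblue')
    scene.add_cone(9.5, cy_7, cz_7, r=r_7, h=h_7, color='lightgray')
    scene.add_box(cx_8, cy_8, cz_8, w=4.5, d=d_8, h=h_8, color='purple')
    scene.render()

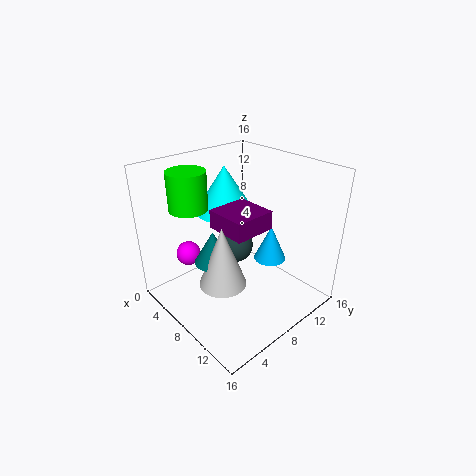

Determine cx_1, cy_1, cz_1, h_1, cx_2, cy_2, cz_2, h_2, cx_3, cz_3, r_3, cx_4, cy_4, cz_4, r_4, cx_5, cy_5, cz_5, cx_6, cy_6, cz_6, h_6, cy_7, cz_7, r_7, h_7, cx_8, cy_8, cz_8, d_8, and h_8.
cx_1 = 5.5
cy_1 = 3.5
cz_1 = 12
h_1 = 4
cx_2 = 4
cy_2 = 9.5
cz_2 = 9.5
h_2 = 5.5
cx_3 = 7
cz_3 = 6.5
r_3 = 2
cx_4 = 8
cy_4 = 4.5
cz_4 = 6.5
r_4 = 2
cx_5 = 1.5
cy_5 = 5.5
cz_5 = 4
cx_6 = 8
cy_6 = 13.5
cz_6 = 3
h_6 = 4.5
cy_7 = 4.5
cz_7 = 4.5
r_7 = 2.5
h_7 = 6.5
cx_8 = 7
cy_8 = 5
cz_8 = 10
d_8 = 4.5
h_8 = 2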